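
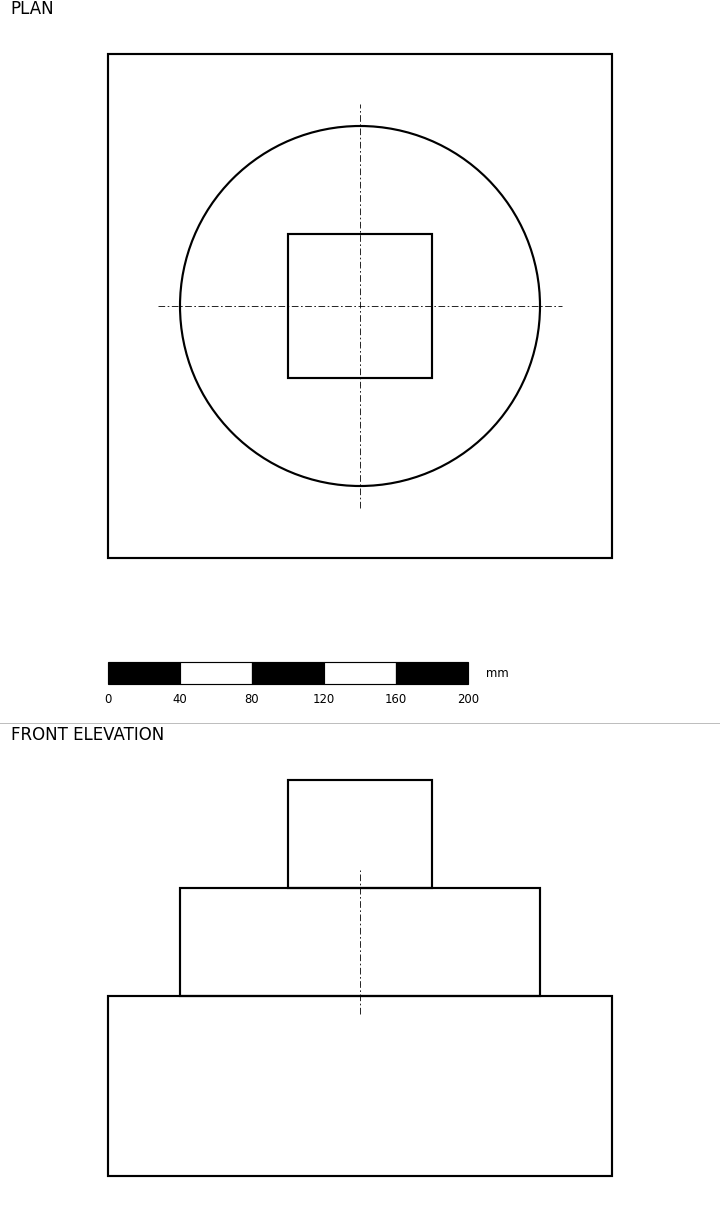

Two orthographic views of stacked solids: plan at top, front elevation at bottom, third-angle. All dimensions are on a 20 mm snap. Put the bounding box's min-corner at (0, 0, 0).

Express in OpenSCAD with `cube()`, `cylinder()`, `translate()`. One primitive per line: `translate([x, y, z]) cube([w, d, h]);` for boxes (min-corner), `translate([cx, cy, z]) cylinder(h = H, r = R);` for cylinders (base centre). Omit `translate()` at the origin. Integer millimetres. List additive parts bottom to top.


cube([280, 280, 100]);
translate([140, 140, 100]) cylinder(h = 60, r = 100);
translate([100, 100, 160]) cube([80, 80, 60]);


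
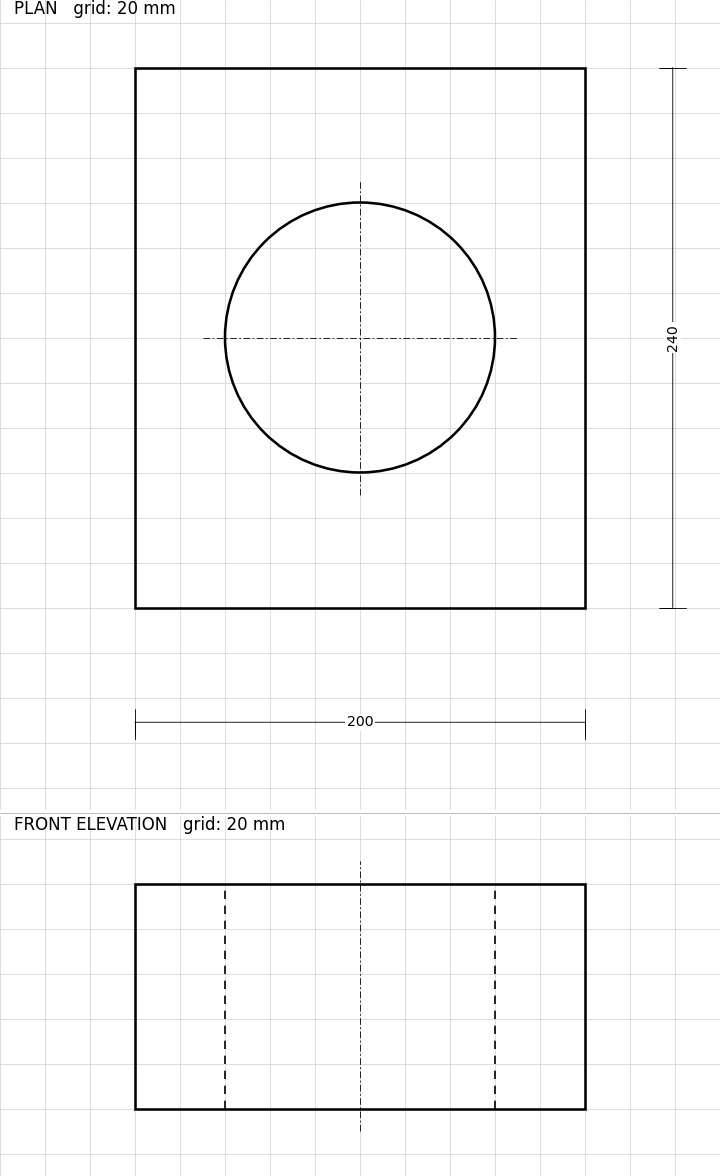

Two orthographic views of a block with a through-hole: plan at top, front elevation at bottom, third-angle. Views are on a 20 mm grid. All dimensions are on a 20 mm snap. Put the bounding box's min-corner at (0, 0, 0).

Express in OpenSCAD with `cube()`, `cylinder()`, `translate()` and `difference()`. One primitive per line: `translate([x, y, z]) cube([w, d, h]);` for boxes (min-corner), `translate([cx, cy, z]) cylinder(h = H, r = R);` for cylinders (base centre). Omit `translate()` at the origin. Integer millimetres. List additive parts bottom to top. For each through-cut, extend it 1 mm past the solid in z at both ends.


difference() {
  cube([200, 240, 100]);
  translate([100, 120, -1]) cylinder(h = 102, r = 60);
}


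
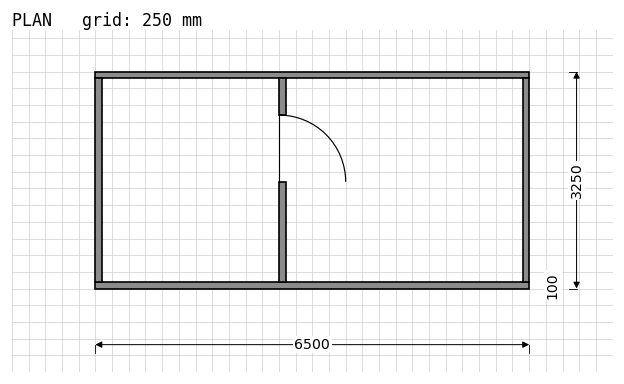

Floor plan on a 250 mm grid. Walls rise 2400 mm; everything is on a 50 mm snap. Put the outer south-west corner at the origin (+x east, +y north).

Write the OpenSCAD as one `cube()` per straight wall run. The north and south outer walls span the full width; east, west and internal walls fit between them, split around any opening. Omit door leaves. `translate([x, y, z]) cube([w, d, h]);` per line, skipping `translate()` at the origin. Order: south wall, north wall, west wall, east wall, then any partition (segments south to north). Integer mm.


cube([6500, 100, 2400]);
translate([0, 3150, 0]) cube([6500, 100, 2400]);
translate([0, 100, 0]) cube([100, 3050, 2400]);
translate([6400, 100, 0]) cube([100, 3050, 2400]);
translate([2750, 100, 0]) cube([100, 1500, 2400]);
translate([2750, 2600, 0]) cube([100, 550, 2400]);


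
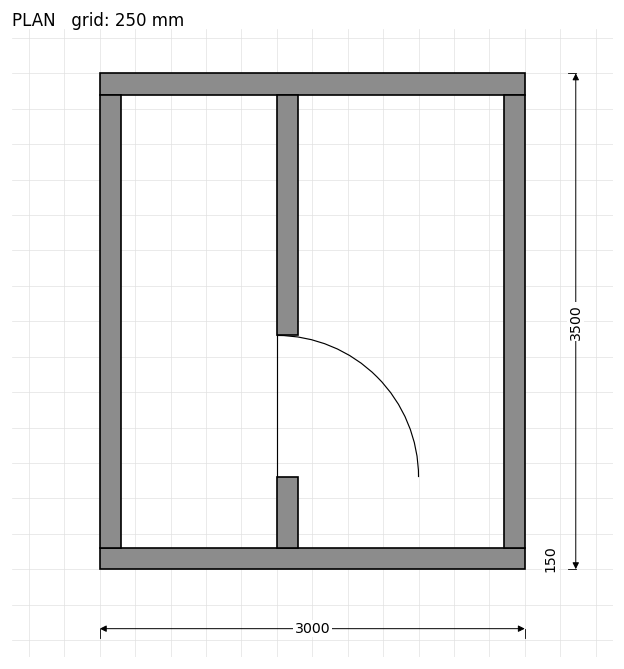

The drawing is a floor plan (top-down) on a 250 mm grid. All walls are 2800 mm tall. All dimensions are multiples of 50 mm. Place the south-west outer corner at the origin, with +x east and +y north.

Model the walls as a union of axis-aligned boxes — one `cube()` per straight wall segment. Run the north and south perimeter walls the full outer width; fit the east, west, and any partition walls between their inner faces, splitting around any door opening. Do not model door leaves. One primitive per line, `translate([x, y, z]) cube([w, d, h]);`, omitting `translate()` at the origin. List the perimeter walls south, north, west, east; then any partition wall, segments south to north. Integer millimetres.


cube([3000, 150, 2800]);
translate([0, 3350, 0]) cube([3000, 150, 2800]);
translate([0, 150, 0]) cube([150, 3200, 2800]);
translate([2850, 150, 0]) cube([150, 3200, 2800]);
translate([1250, 150, 0]) cube([150, 500, 2800]);
translate([1250, 1650, 0]) cube([150, 1700, 2800]);


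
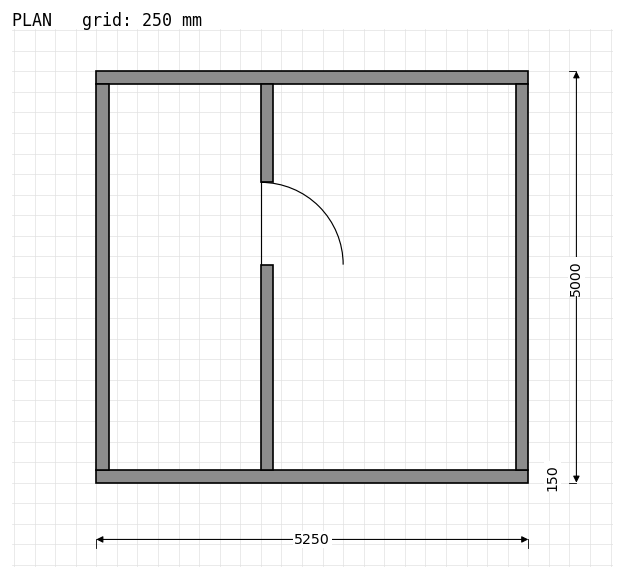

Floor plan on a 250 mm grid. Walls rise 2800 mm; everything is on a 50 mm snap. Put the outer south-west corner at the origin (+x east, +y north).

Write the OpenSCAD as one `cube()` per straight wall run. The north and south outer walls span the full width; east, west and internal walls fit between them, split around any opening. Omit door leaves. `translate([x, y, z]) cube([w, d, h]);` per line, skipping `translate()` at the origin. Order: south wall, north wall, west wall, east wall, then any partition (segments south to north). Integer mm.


cube([5250, 150, 2800]);
translate([0, 4850, 0]) cube([5250, 150, 2800]);
translate([0, 150, 0]) cube([150, 4700, 2800]);
translate([5100, 150, 0]) cube([150, 4700, 2800]);
translate([2000, 150, 0]) cube([150, 2500, 2800]);
translate([2000, 3650, 0]) cube([150, 1200, 2800]);


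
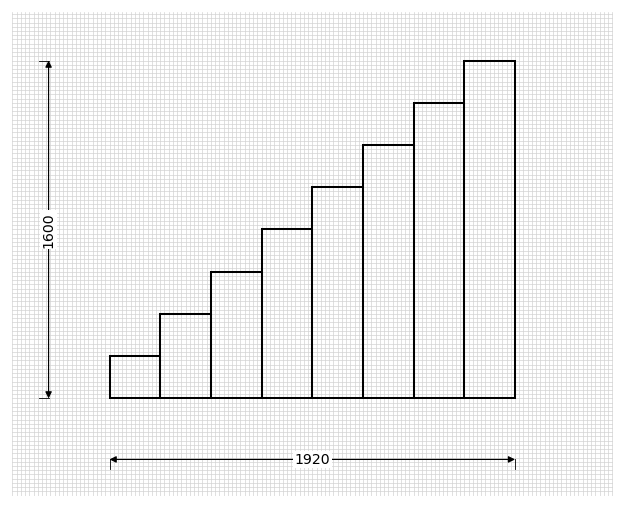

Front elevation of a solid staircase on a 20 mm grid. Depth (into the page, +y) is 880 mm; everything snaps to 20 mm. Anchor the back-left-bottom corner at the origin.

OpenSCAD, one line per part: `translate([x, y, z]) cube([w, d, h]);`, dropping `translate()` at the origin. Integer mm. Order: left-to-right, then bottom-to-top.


cube([240, 880, 200]);
translate([240, 0, 0]) cube([240, 880, 400]);
translate([480, 0, 0]) cube([240, 880, 600]);
translate([720, 0, 0]) cube([240, 880, 800]);
translate([960, 0, 0]) cube([240, 880, 1000]);
translate([1200, 0, 0]) cube([240, 880, 1200]);
translate([1440, 0, 0]) cube([240, 880, 1400]);
translate([1680, 0, 0]) cube([240, 880, 1600]);


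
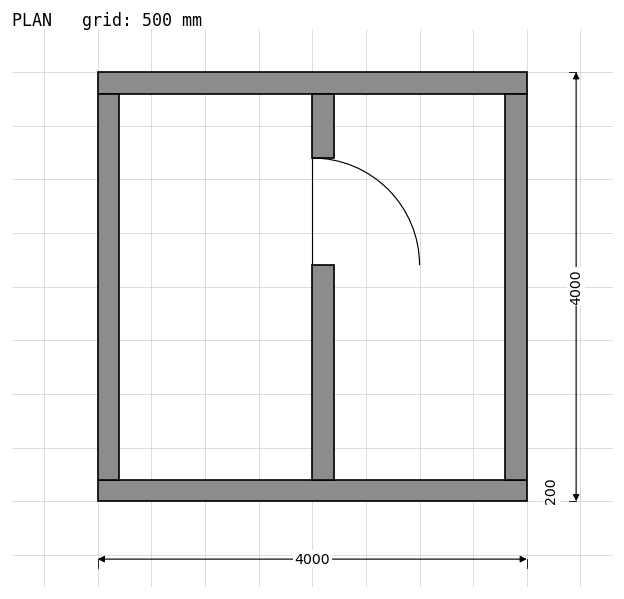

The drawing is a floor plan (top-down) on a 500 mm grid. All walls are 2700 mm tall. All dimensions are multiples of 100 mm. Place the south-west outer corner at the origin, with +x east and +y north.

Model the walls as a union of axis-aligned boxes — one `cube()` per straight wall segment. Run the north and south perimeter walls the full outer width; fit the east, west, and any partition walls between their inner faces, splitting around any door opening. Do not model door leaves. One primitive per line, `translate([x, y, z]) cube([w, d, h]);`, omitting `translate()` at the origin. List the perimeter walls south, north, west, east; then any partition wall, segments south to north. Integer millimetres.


cube([4000, 200, 2700]);
translate([0, 3800, 0]) cube([4000, 200, 2700]);
translate([0, 200, 0]) cube([200, 3600, 2700]);
translate([3800, 200, 0]) cube([200, 3600, 2700]);
translate([2000, 200, 0]) cube([200, 2000, 2700]);
translate([2000, 3200, 0]) cube([200, 600, 2700]);


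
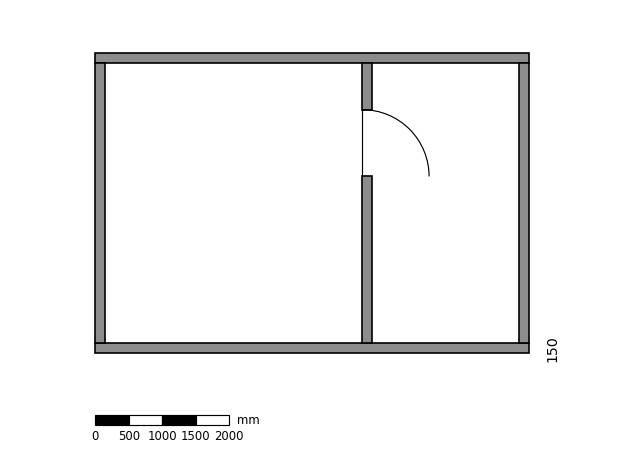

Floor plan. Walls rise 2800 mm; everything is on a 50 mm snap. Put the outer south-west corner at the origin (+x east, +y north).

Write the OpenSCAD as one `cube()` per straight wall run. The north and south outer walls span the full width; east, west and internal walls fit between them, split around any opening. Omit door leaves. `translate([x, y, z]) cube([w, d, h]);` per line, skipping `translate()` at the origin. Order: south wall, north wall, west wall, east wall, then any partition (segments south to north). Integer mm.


cube([6500, 150, 2800]);
translate([0, 4350, 0]) cube([6500, 150, 2800]);
translate([0, 150, 0]) cube([150, 4200, 2800]);
translate([6350, 150, 0]) cube([150, 4200, 2800]);
translate([4000, 150, 0]) cube([150, 2500, 2800]);
translate([4000, 3650, 0]) cube([150, 700, 2800]);


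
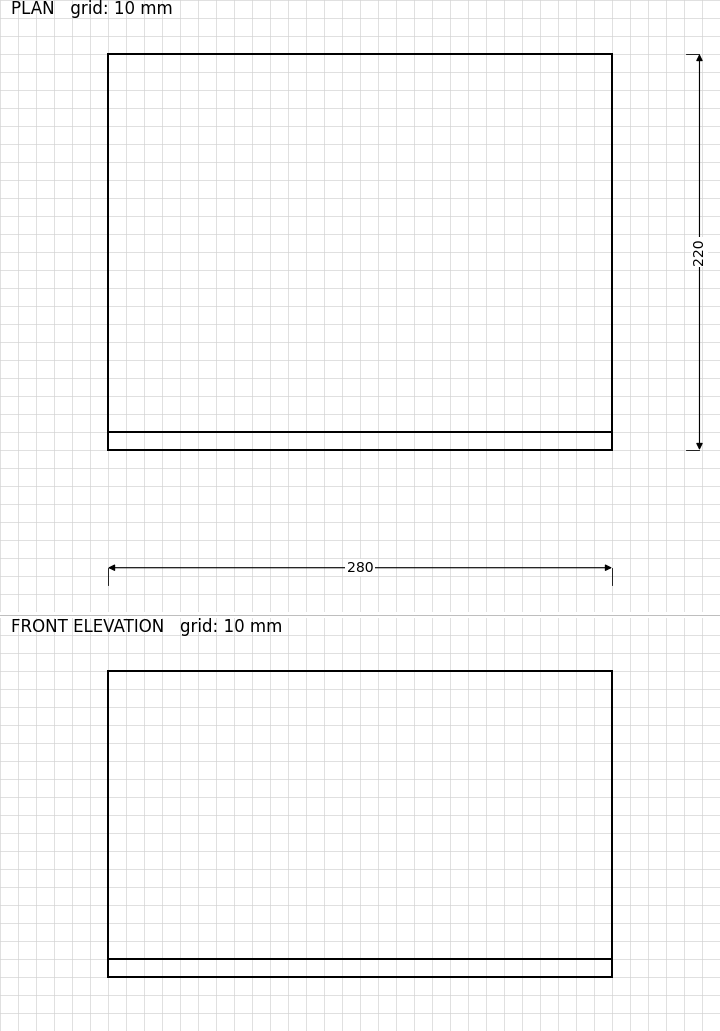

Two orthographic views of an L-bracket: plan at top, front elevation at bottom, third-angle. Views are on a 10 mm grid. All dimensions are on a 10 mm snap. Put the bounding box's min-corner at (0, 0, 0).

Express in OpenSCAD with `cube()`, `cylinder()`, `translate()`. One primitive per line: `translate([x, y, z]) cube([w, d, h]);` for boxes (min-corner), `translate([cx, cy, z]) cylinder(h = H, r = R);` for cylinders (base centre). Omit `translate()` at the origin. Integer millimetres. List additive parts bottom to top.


cube([280, 220, 10]);
translate([0, 0, 10]) cube([280, 10, 160]);


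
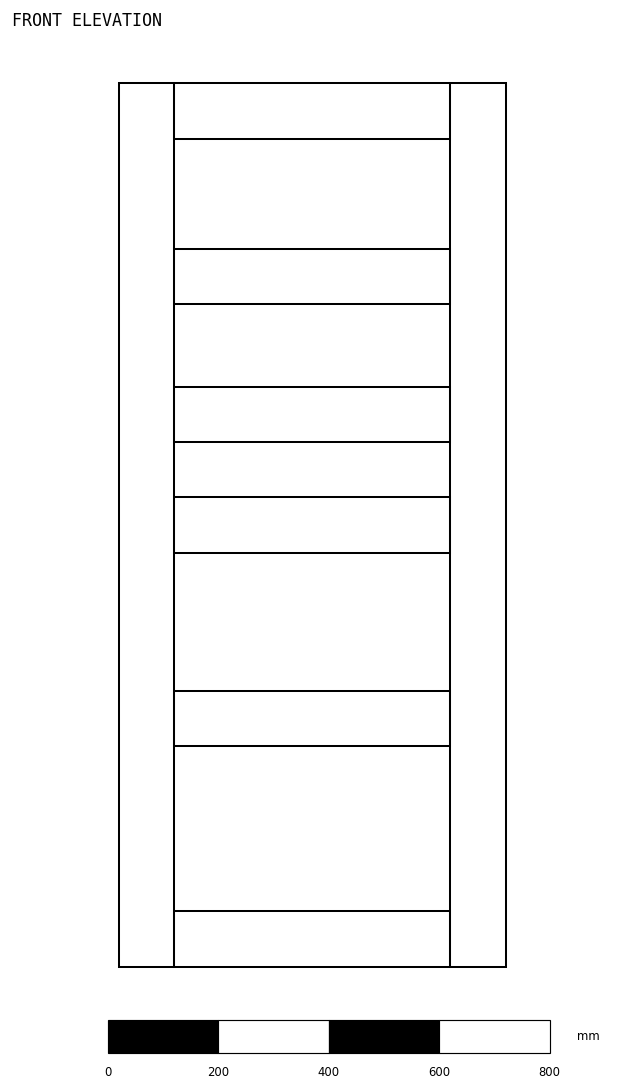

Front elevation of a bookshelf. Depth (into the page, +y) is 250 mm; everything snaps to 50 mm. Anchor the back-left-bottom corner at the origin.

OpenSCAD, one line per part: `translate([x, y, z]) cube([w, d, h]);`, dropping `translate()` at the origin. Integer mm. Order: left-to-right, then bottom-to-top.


cube([100, 250, 1600]);
translate([100, 0, 0]) cube([500, 250, 100]);
translate([100, 0, 400]) cube([500, 250, 100]);
translate([100, 0, 750]) cube([500, 250, 100]);
translate([100, 0, 950]) cube([500, 250, 100]);
translate([100, 0, 1200]) cube([500, 250, 100]);
translate([100, 0, 1500]) cube([500, 250, 100]);
translate([600, 0, 0]) cube([100, 250, 1600]);


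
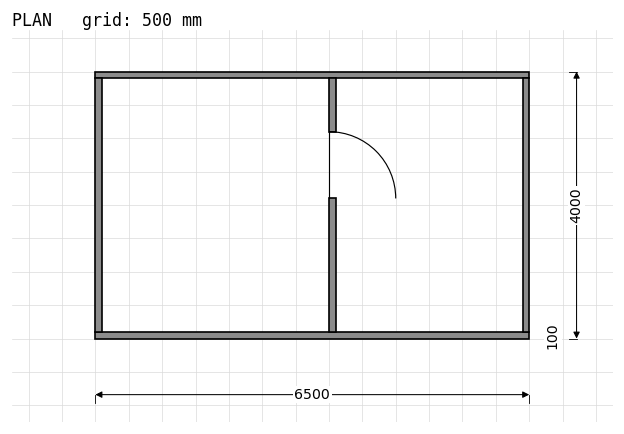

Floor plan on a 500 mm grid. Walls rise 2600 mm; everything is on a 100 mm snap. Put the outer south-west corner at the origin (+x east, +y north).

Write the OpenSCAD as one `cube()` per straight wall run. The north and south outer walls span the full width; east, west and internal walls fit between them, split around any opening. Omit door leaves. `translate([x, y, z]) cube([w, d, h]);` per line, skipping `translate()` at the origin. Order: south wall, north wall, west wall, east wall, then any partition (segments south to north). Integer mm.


cube([6500, 100, 2600]);
translate([0, 3900, 0]) cube([6500, 100, 2600]);
translate([0, 100, 0]) cube([100, 3800, 2600]);
translate([6400, 100, 0]) cube([100, 3800, 2600]);
translate([3500, 100, 0]) cube([100, 2000, 2600]);
translate([3500, 3100, 0]) cube([100, 800, 2600]);


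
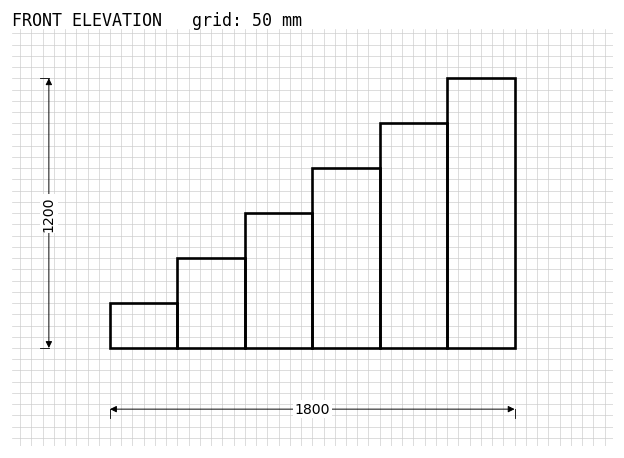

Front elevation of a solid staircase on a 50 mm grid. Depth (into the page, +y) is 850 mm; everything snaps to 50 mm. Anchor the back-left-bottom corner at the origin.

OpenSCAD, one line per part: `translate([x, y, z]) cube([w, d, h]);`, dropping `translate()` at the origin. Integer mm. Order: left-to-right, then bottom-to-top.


cube([300, 850, 200]);
translate([300, 0, 0]) cube([300, 850, 400]);
translate([600, 0, 0]) cube([300, 850, 600]);
translate([900, 0, 0]) cube([300, 850, 800]);
translate([1200, 0, 0]) cube([300, 850, 1000]);
translate([1500, 0, 0]) cube([300, 850, 1200]);


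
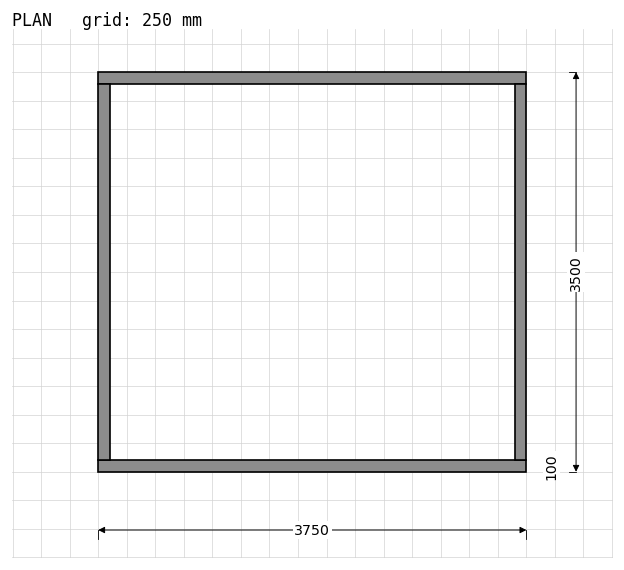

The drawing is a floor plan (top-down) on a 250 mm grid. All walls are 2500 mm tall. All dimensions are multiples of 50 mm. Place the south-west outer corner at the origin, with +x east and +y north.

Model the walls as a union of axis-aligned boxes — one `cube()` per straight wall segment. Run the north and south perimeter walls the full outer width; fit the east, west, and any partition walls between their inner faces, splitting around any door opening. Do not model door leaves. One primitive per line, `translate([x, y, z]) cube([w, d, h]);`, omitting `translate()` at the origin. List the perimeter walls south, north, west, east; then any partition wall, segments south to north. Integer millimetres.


cube([3750, 100, 2500]);
translate([0, 3400, 0]) cube([3750, 100, 2500]);
translate([0, 100, 0]) cube([100, 3300, 2500]);
translate([3650, 100, 0]) cube([100, 3300, 2500]);


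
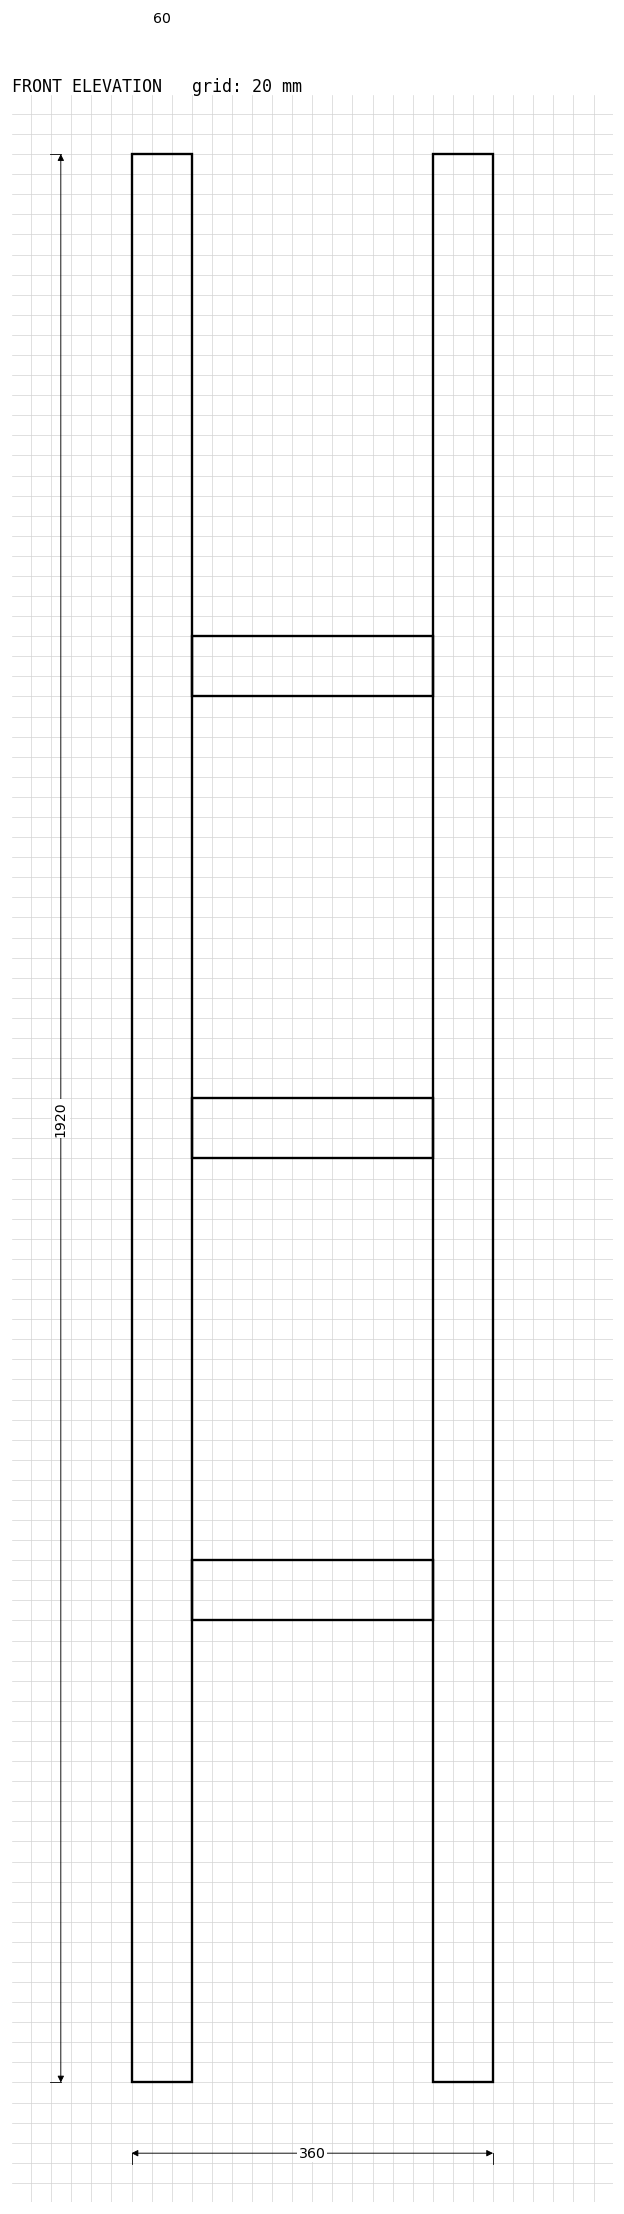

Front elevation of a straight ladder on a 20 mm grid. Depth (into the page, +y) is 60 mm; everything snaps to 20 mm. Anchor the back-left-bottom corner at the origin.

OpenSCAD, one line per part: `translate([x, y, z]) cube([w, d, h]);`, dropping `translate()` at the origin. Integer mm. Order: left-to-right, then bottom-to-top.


cube([60, 60, 1920]);
translate([60, 0, 460]) cube([240, 60, 60]);
translate([60, 0, 920]) cube([240, 60, 60]);
translate([60, 0, 1380]) cube([240, 60, 60]);
translate([300, 0, 0]) cube([60, 60, 1920]);


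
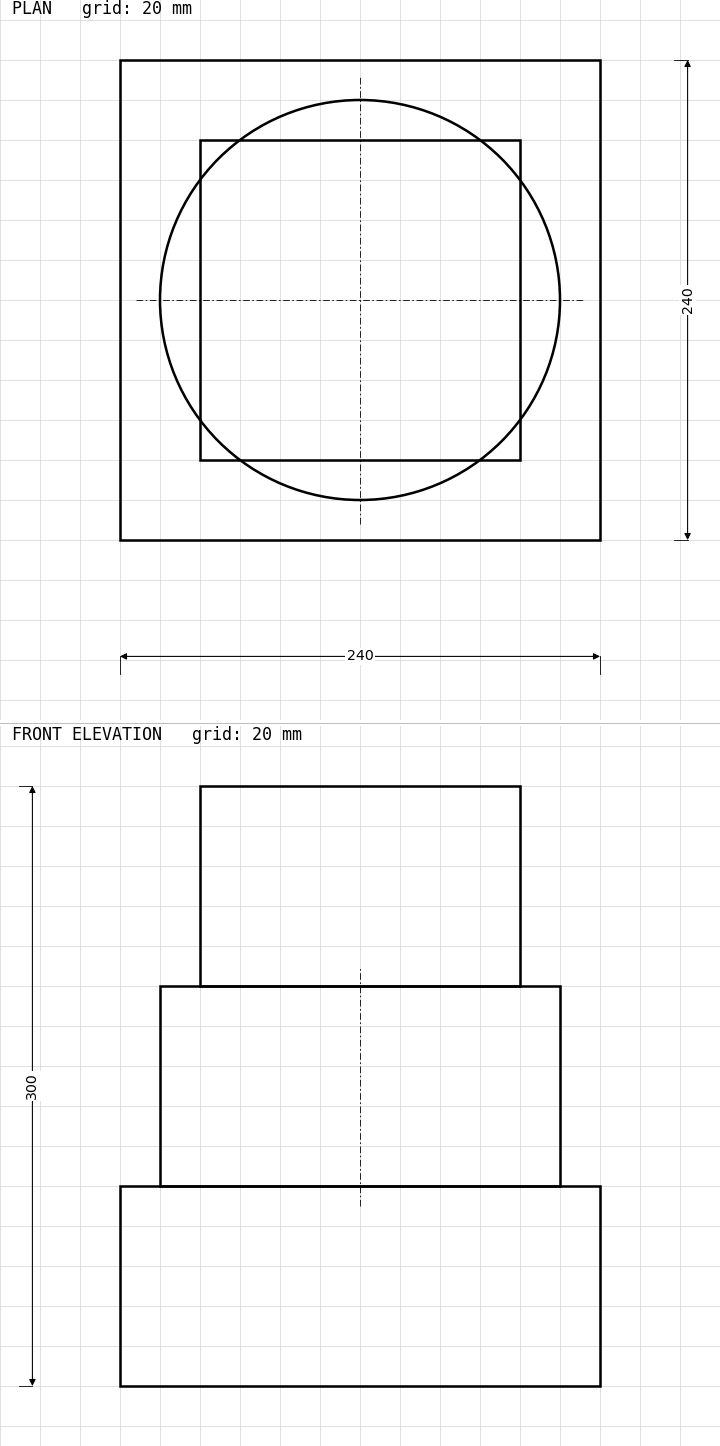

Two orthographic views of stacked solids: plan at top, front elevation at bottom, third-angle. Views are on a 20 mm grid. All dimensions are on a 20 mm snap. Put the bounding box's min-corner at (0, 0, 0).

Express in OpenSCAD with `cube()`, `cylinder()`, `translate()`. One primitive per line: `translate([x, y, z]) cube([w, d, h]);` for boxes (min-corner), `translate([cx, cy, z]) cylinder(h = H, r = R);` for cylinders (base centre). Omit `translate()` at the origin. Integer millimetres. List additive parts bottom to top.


cube([240, 240, 100]);
translate([120, 120, 100]) cylinder(h = 100, r = 100);
translate([40, 40, 200]) cube([160, 160, 100]);


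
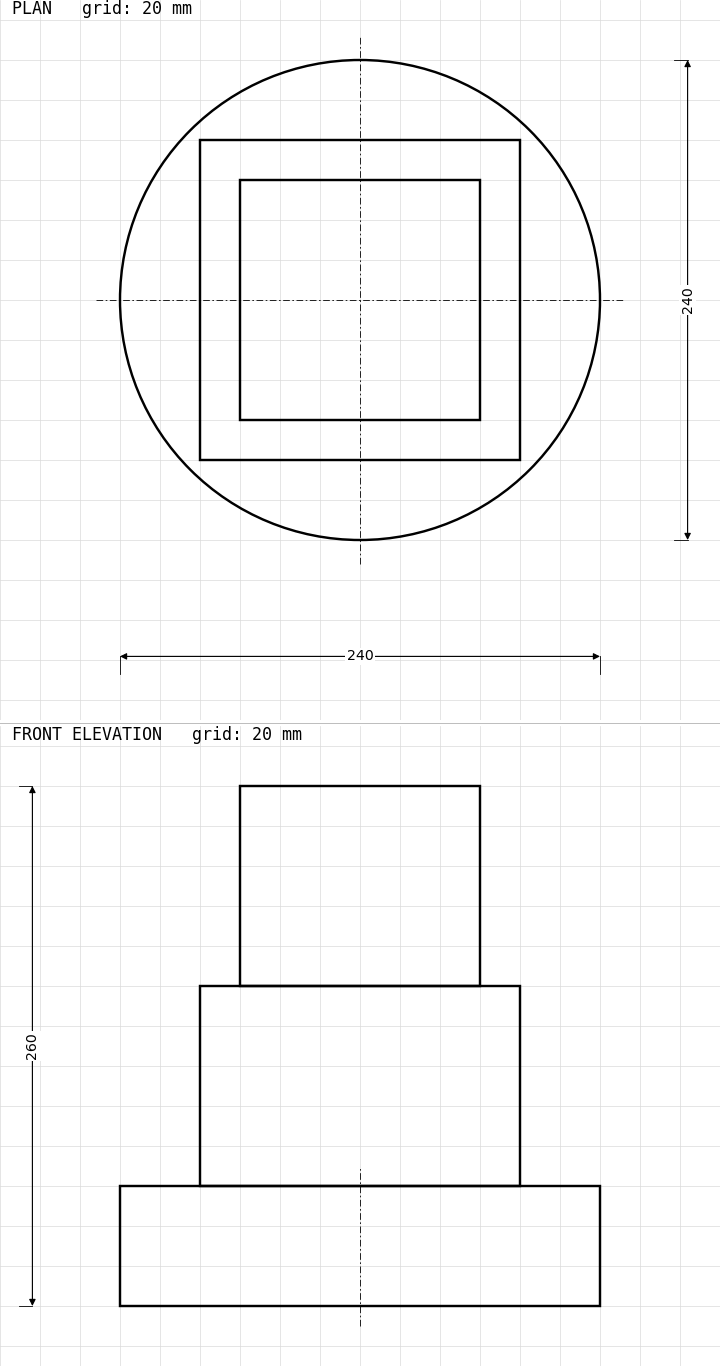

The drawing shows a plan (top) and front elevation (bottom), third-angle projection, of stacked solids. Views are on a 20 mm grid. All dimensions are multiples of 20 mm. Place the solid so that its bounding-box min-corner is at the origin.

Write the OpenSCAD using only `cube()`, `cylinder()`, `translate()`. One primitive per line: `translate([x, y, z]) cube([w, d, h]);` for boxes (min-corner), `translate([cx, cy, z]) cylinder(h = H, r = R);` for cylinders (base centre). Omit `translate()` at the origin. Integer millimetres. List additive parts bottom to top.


translate([120, 120, 0]) cylinder(h = 60, r = 120);
translate([40, 40, 60]) cube([160, 160, 100]);
translate([60, 60, 160]) cube([120, 120, 100]);


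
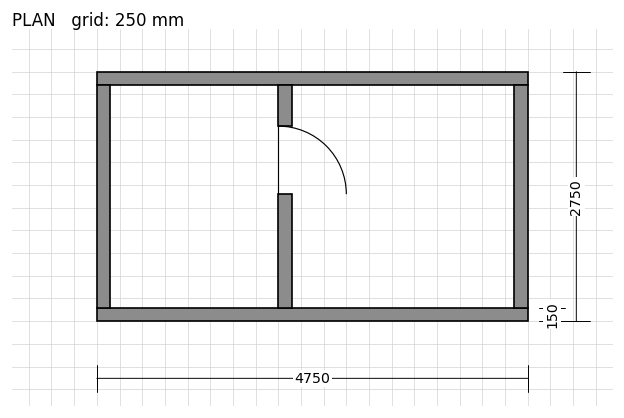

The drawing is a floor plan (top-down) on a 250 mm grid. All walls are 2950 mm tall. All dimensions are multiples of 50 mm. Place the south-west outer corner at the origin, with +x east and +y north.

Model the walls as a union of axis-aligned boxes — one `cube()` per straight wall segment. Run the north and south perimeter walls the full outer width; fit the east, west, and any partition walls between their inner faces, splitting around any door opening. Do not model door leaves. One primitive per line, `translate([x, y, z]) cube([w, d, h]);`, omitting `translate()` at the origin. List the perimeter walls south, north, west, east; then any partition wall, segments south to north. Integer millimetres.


cube([4750, 150, 2950]);
translate([0, 2600, 0]) cube([4750, 150, 2950]);
translate([0, 150, 0]) cube([150, 2450, 2950]);
translate([4600, 150, 0]) cube([150, 2450, 2950]);
translate([2000, 150, 0]) cube([150, 1250, 2950]);
translate([2000, 2150, 0]) cube([150, 450, 2950]);


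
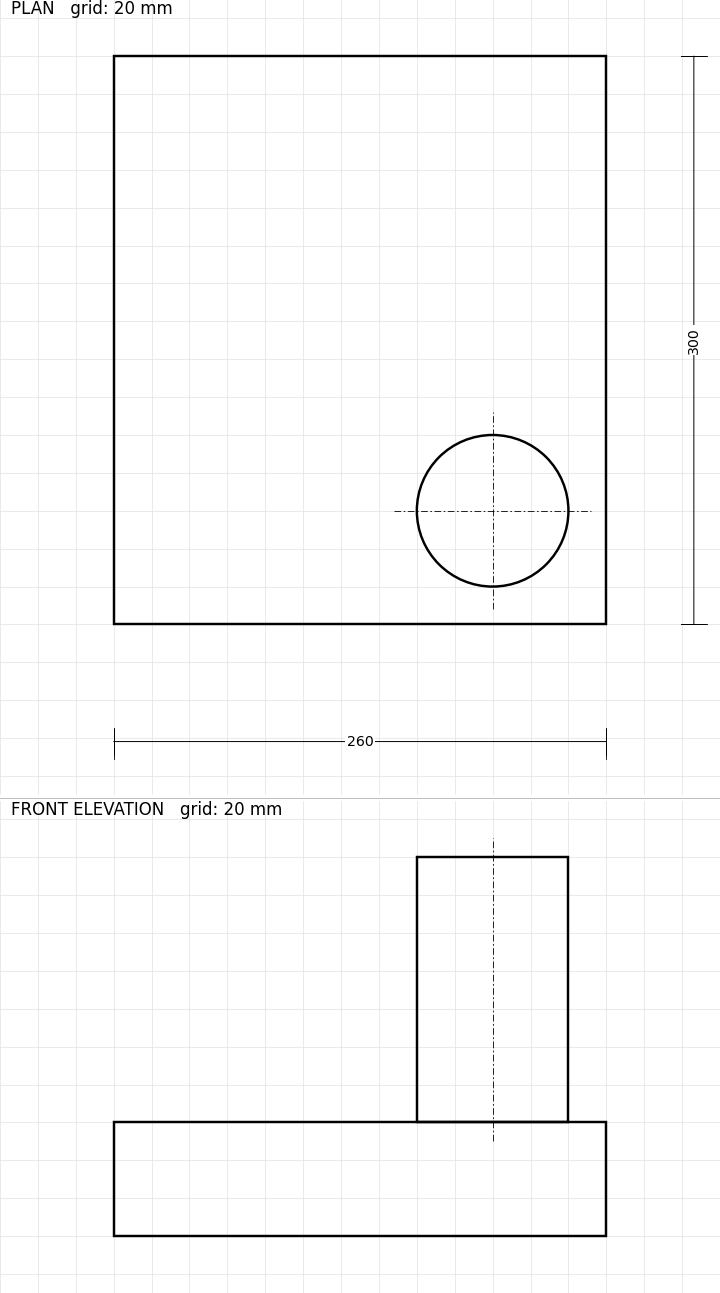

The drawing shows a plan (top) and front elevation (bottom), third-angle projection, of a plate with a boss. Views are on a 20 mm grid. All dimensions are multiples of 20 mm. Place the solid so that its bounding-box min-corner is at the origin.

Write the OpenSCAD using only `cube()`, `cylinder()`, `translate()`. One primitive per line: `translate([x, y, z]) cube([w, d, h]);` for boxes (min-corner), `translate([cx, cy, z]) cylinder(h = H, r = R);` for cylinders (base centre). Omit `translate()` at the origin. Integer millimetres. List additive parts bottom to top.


cube([260, 300, 60]);
translate([200, 60, 60]) cylinder(h = 140, r = 40);


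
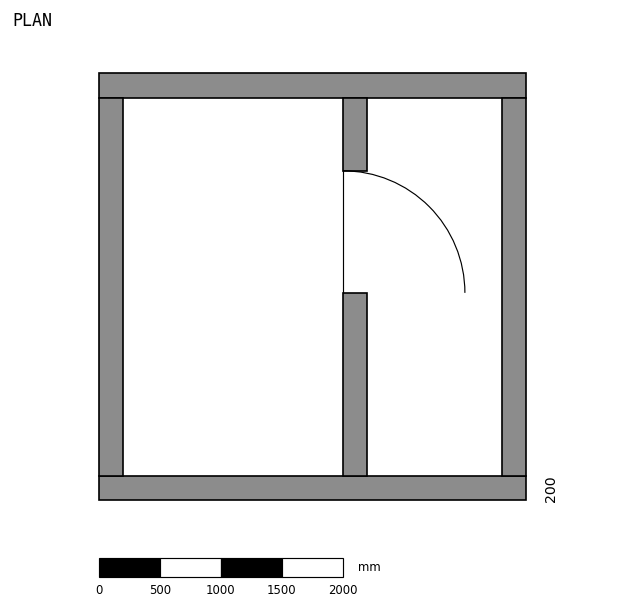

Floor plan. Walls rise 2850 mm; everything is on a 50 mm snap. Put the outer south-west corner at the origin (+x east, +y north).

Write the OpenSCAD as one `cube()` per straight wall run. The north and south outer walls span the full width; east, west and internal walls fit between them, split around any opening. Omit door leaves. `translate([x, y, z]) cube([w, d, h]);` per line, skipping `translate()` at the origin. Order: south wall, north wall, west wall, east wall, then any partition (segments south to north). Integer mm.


cube([3500, 200, 2850]);
translate([0, 3300, 0]) cube([3500, 200, 2850]);
translate([0, 200, 0]) cube([200, 3100, 2850]);
translate([3300, 200, 0]) cube([200, 3100, 2850]);
translate([2000, 200, 0]) cube([200, 1500, 2850]);
translate([2000, 2700, 0]) cube([200, 600, 2850]);


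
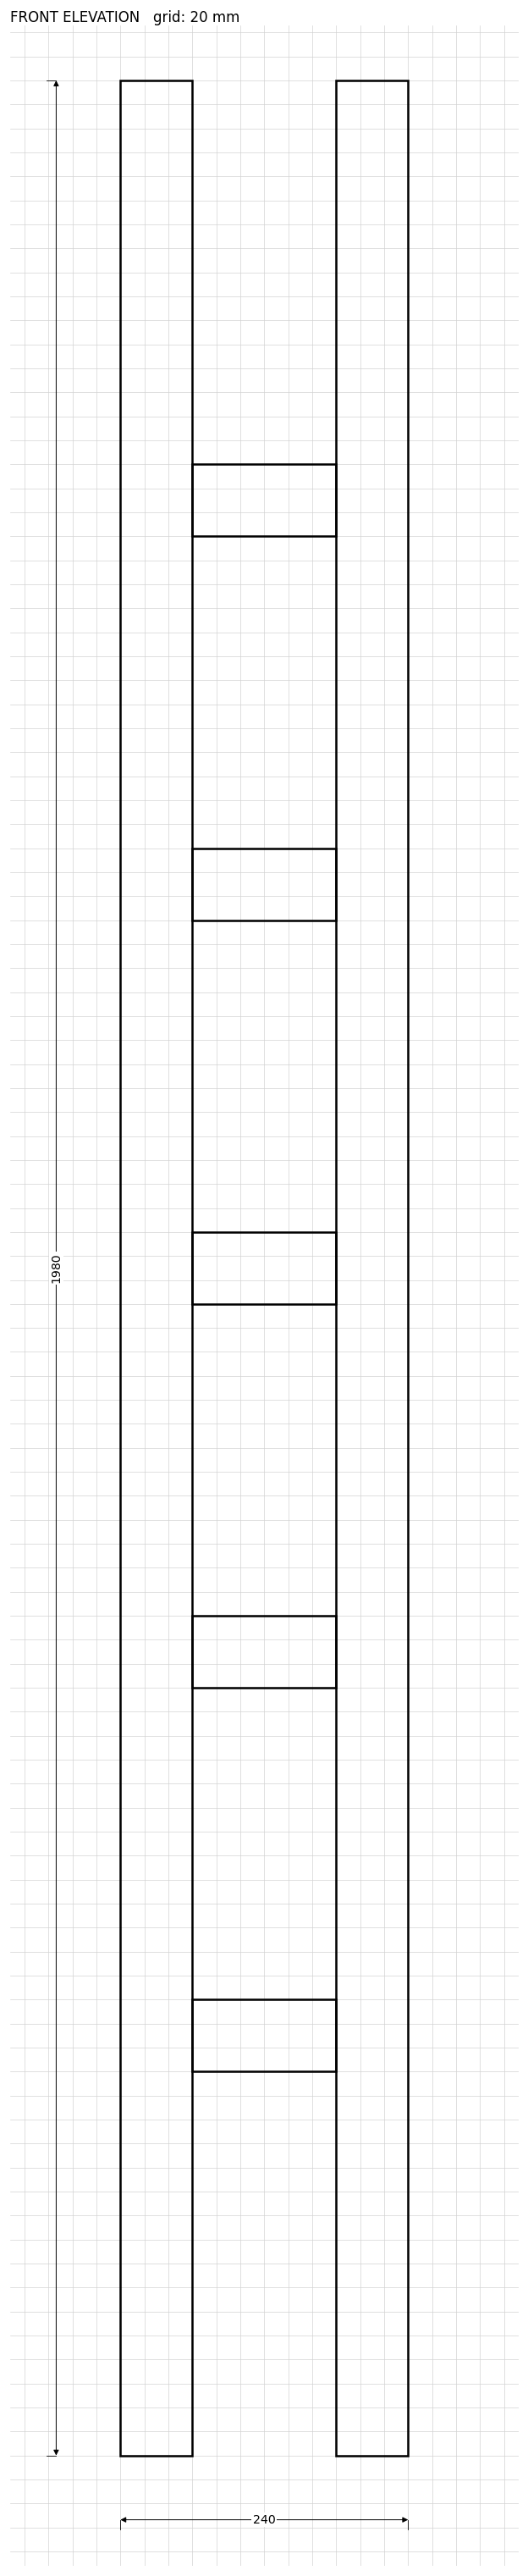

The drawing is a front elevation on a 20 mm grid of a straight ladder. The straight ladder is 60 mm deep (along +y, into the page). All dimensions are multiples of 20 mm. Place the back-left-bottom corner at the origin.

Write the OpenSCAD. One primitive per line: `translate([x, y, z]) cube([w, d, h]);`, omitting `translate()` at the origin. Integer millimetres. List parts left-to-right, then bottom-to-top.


cube([60, 60, 1980]);
translate([60, 0, 320]) cube([120, 60, 60]);
translate([60, 0, 640]) cube([120, 60, 60]);
translate([60, 0, 960]) cube([120, 60, 60]);
translate([60, 0, 1280]) cube([120, 60, 60]);
translate([60, 0, 1600]) cube([120, 60, 60]);
translate([180, 0, 0]) cube([60, 60, 1980]);


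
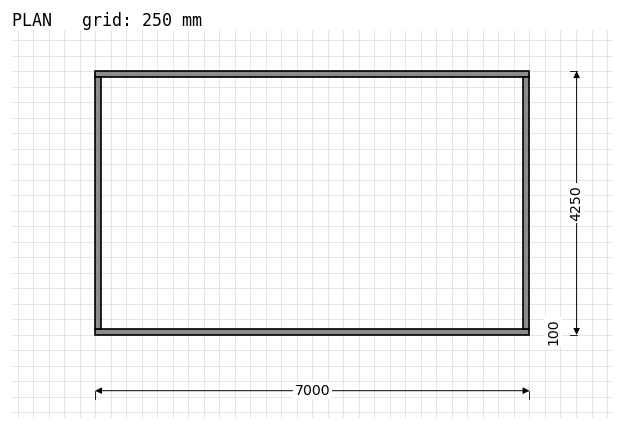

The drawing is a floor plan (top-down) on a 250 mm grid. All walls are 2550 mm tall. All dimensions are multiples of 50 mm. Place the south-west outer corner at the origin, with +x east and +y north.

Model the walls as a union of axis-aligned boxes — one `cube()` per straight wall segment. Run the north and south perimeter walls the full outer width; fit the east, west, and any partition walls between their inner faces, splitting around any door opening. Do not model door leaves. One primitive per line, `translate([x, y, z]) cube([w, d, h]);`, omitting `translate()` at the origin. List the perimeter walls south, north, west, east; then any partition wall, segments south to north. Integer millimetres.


cube([7000, 100, 2550]);
translate([0, 4150, 0]) cube([7000, 100, 2550]);
translate([0, 100, 0]) cube([100, 4050, 2550]);
translate([6900, 100, 0]) cube([100, 4050, 2550]);


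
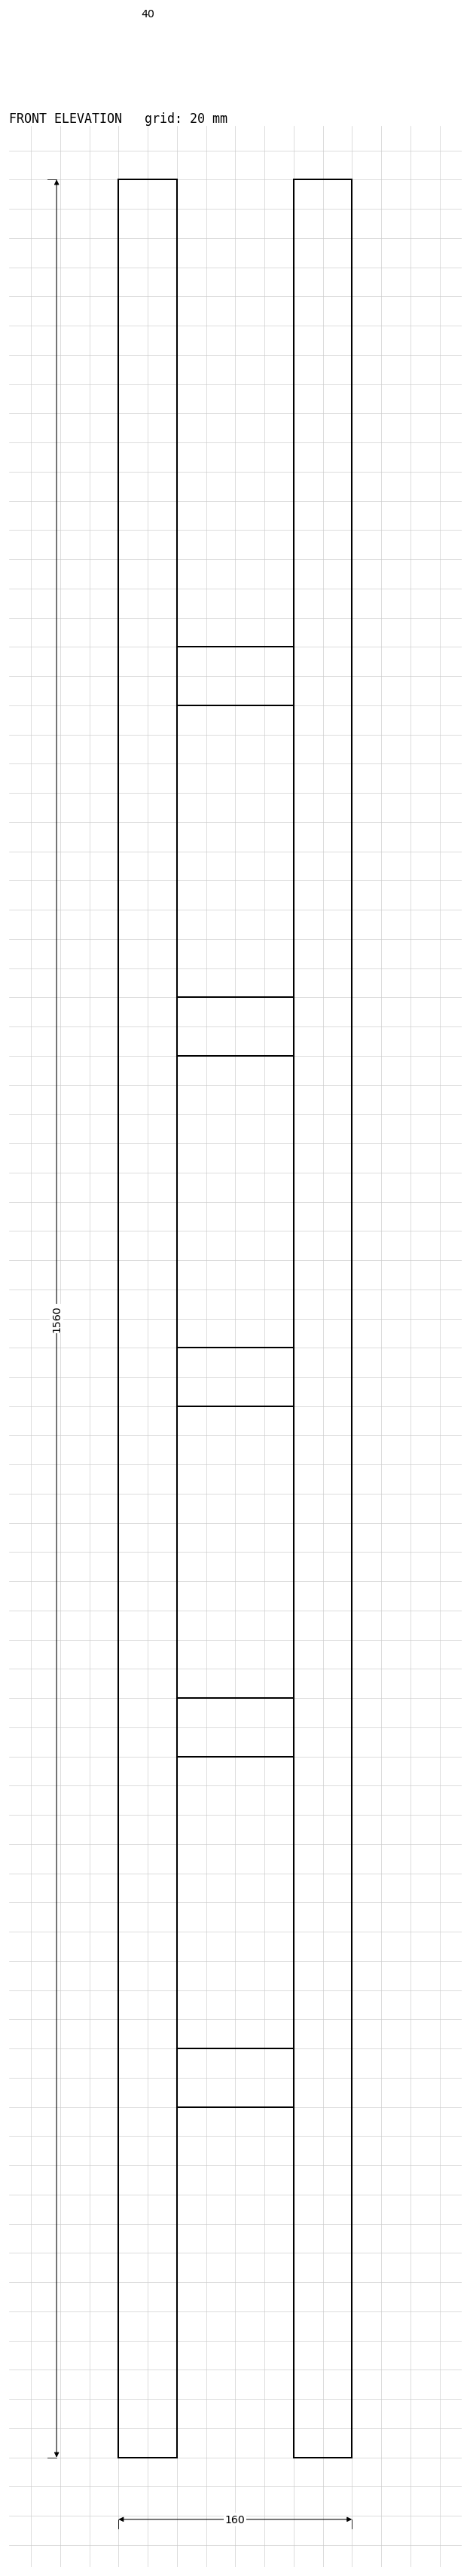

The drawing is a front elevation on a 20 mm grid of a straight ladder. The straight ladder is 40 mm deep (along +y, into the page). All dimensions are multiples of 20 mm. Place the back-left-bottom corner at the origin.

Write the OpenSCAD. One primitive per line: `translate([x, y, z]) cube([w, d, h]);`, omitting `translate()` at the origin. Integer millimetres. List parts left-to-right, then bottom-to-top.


cube([40, 40, 1560]);
translate([40, 0, 240]) cube([80, 40, 40]);
translate([40, 0, 480]) cube([80, 40, 40]);
translate([40, 0, 720]) cube([80, 40, 40]);
translate([40, 0, 960]) cube([80, 40, 40]);
translate([40, 0, 1200]) cube([80, 40, 40]);
translate([120, 0, 0]) cube([40, 40, 1560]);


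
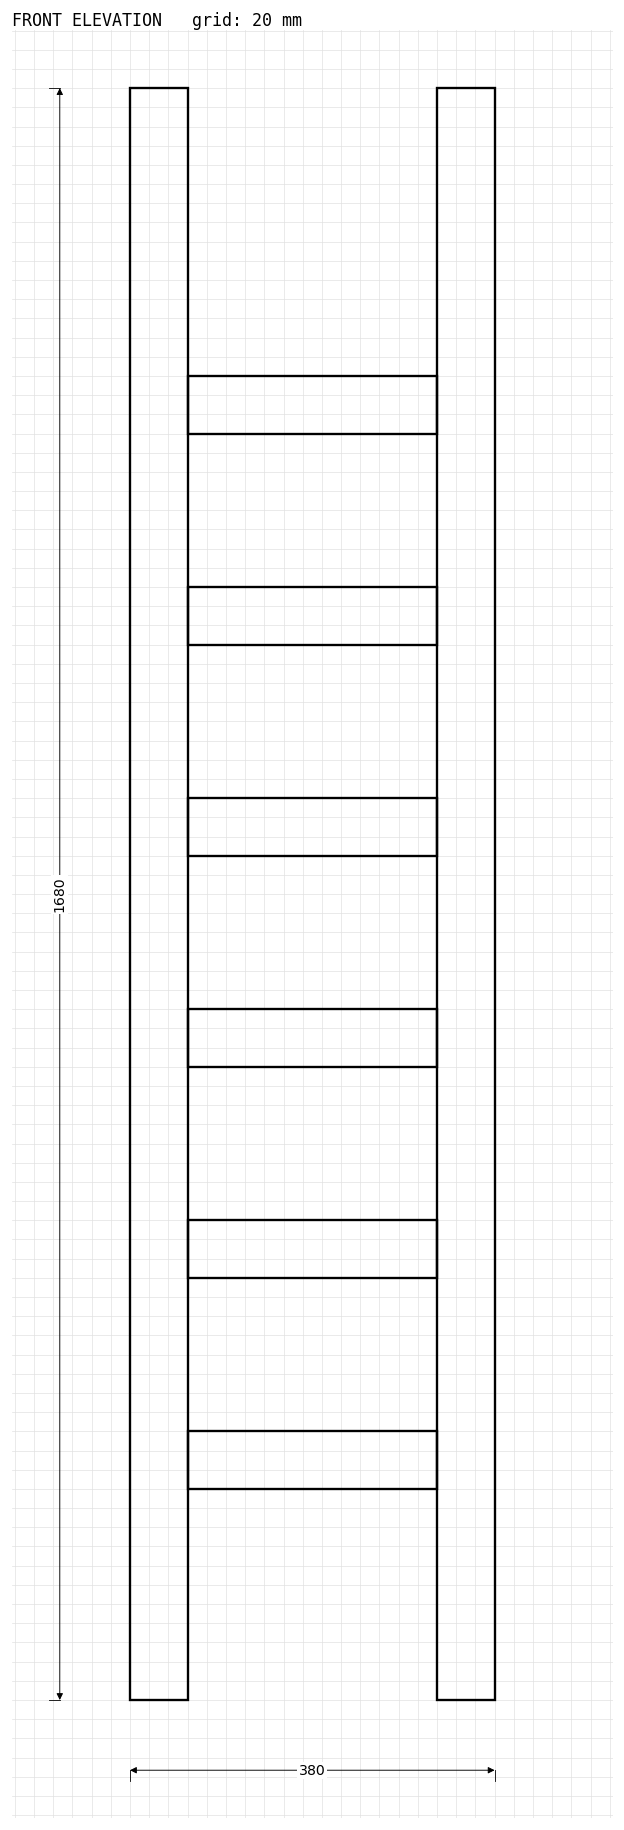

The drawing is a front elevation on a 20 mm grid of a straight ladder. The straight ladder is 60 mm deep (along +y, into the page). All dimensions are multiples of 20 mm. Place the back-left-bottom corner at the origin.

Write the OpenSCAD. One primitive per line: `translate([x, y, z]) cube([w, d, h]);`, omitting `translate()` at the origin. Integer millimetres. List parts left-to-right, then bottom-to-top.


cube([60, 60, 1680]);
translate([60, 0, 220]) cube([260, 60, 60]);
translate([60, 0, 440]) cube([260, 60, 60]);
translate([60, 0, 660]) cube([260, 60, 60]);
translate([60, 0, 880]) cube([260, 60, 60]);
translate([60, 0, 1100]) cube([260, 60, 60]);
translate([60, 0, 1320]) cube([260, 60, 60]);
translate([320, 0, 0]) cube([60, 60, 1680]);


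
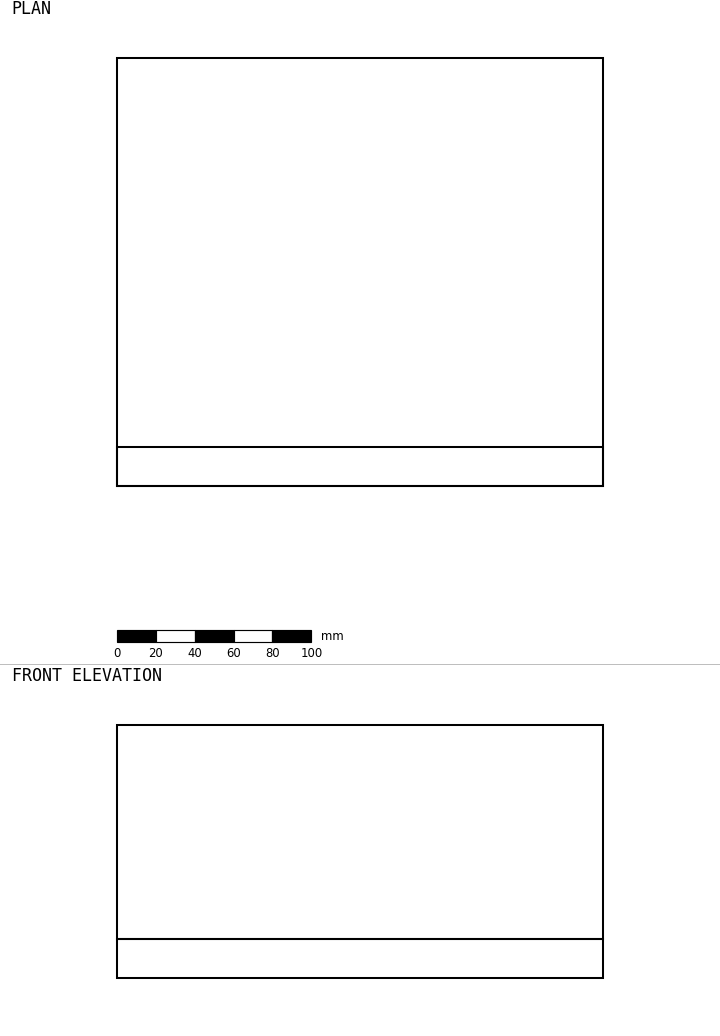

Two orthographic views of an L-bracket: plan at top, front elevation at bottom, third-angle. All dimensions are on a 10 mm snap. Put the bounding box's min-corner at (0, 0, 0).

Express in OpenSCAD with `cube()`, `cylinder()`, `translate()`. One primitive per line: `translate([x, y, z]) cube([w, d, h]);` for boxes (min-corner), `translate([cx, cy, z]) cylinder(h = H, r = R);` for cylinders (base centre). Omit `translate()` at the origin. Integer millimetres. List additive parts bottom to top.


cube([250, 220, 20]);
translate([0, 0, 20]) cube([250, 20, 110]);


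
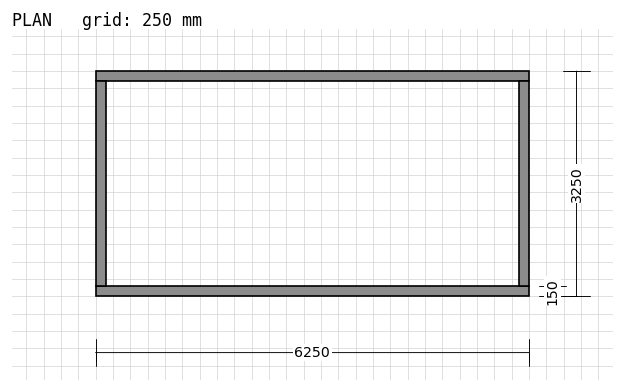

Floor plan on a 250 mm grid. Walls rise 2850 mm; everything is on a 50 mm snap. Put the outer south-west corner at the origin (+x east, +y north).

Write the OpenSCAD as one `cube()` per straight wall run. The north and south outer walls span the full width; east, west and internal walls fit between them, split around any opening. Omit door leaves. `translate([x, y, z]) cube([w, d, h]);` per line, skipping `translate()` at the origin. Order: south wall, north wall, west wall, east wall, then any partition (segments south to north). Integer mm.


cube([6250, 150, 2850]);
translate([0, 3100, 0]) cube([6250, 150, 2850]);
translate([0, 150, 0]) cube([150, 2950, 2850]);
translate([6100, 150, 0]) cube([150, 2950, 2850]);


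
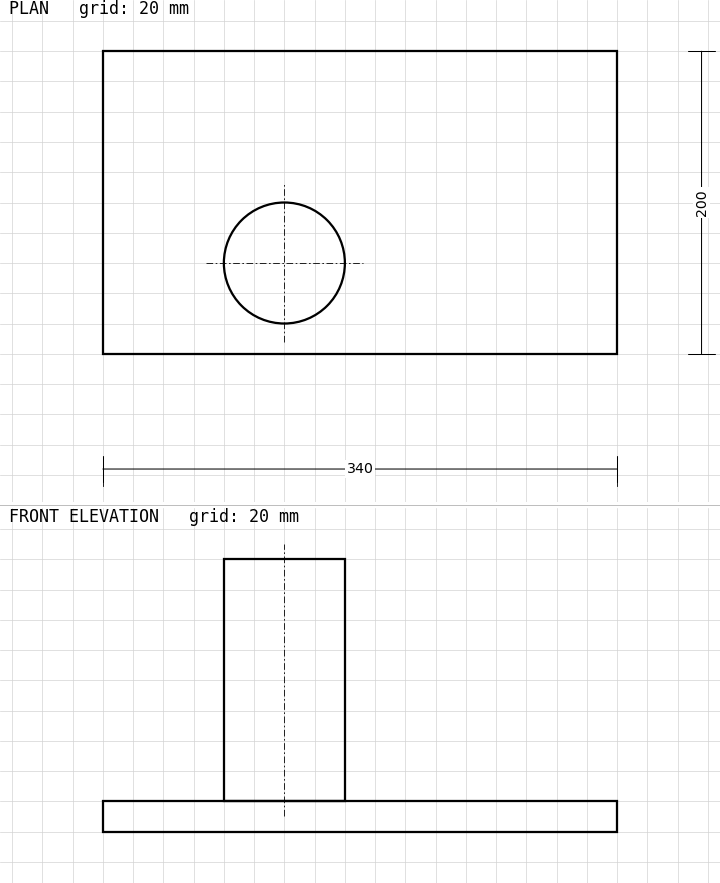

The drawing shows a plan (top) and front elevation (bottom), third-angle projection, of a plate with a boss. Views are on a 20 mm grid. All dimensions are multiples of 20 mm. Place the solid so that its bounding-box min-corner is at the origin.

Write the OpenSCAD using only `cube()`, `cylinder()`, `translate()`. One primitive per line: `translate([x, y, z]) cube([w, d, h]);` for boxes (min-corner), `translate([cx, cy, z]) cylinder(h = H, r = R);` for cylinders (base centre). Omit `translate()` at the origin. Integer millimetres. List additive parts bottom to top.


cube([340, 200, 20]);
translate([120, 60, 20]) cylinder(h = 160, r = 40);


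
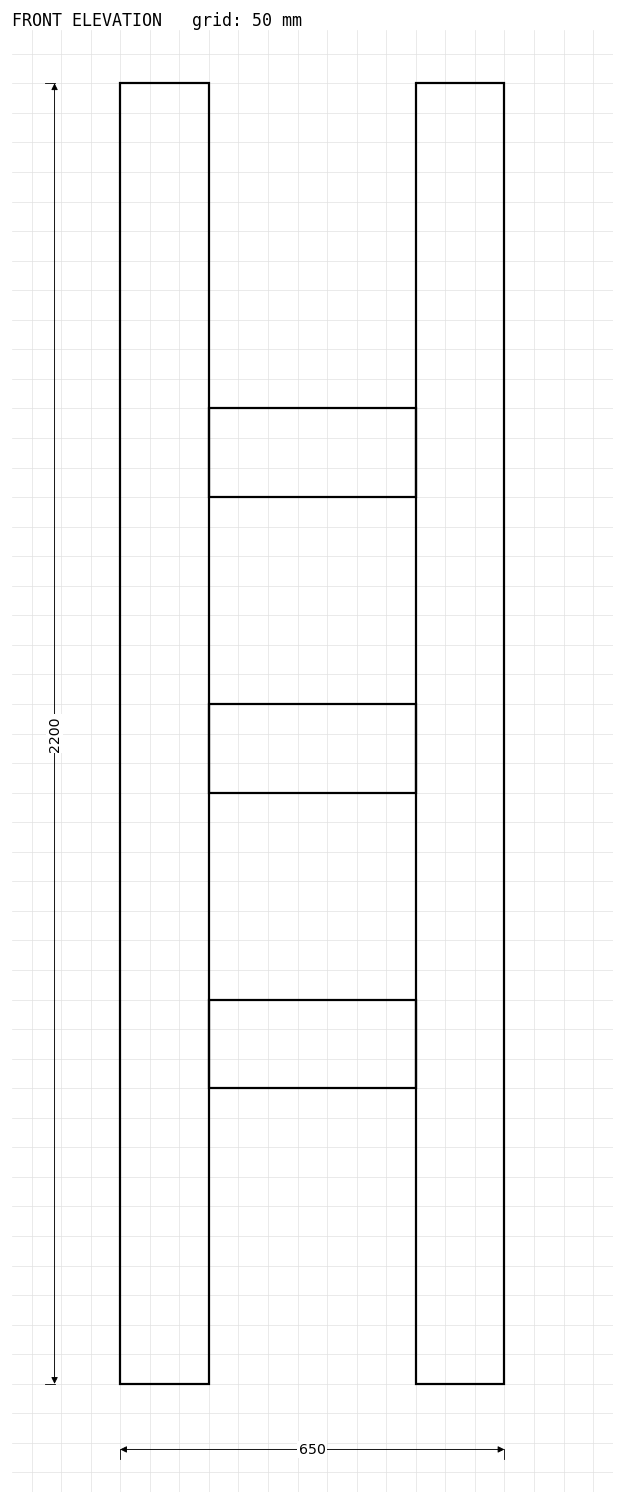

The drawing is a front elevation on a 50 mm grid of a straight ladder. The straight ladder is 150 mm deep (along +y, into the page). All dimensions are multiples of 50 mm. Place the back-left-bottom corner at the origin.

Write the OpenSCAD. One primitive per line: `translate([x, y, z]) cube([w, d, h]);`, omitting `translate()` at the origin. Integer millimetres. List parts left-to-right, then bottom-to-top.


cube([150, 150, 2200]);
translate([150, 0, 500]) cube([350, 150, 150]);
translate([150, 0, 1000]) cube([350, 150, 150]);
translate([150, 0, 1500]) cube([350, 150, 150]);
translate([500, 0, 0]) cube([150, 150, 2200]);


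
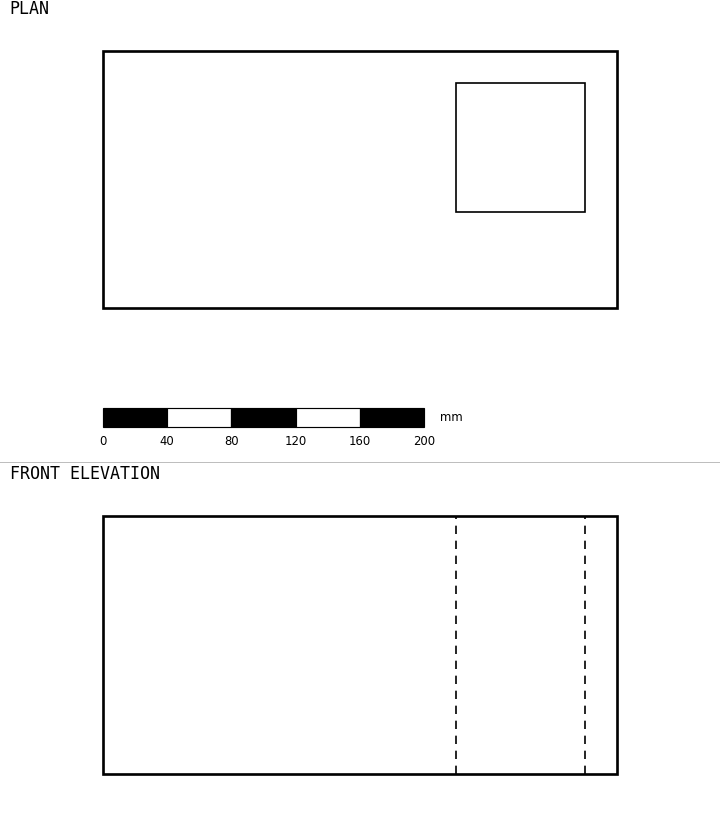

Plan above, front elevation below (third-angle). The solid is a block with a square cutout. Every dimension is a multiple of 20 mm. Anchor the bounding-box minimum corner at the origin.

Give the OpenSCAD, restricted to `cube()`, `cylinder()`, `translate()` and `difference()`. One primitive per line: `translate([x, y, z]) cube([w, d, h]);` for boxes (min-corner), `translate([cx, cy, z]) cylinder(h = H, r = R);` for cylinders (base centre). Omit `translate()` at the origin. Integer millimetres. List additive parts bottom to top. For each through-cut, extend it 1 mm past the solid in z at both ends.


difference() {
  cube([320, 160, 160]);
  translate([220, 60, -1]) cube([80, 80, 162]);
}


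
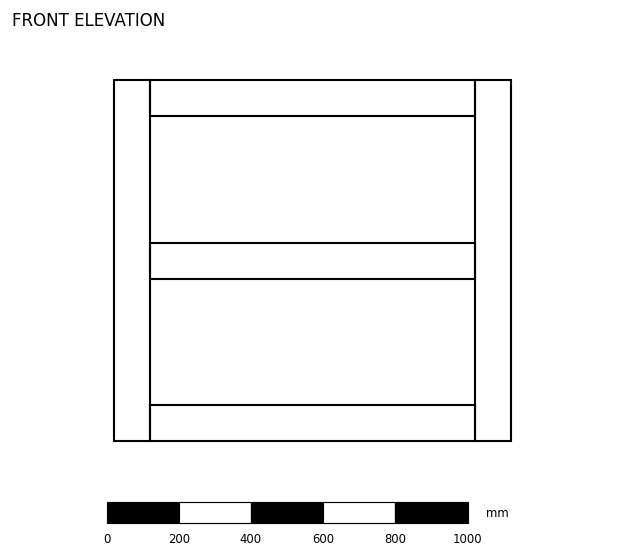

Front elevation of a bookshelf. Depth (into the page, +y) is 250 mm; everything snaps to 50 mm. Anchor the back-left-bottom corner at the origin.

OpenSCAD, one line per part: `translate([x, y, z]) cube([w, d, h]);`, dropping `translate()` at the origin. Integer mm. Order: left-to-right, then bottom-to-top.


cube([100, 250, 1000]);
translate([100, 0, 0]) cube([900, 250, 100]);
translate([100, 0, 450]) cube([900, 250, 100]);
translate([100, 0, 900]) cube([900, 250, 100]);
translate([1000, 0, 0]) cube([100, 250, 1000]);


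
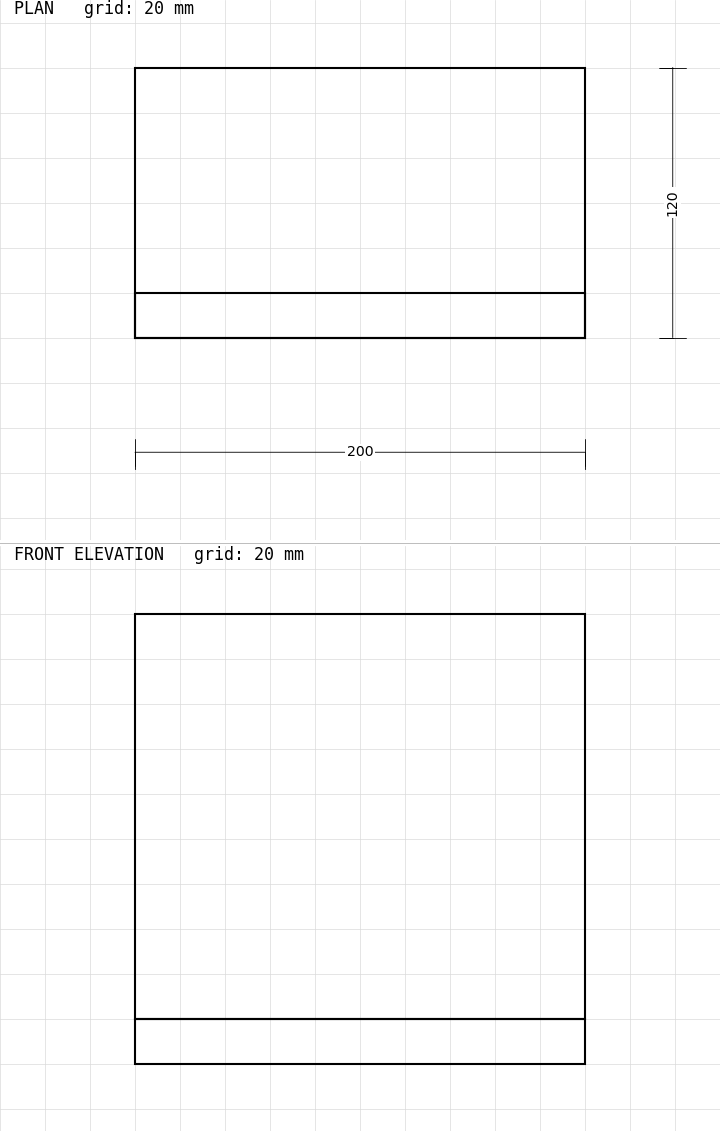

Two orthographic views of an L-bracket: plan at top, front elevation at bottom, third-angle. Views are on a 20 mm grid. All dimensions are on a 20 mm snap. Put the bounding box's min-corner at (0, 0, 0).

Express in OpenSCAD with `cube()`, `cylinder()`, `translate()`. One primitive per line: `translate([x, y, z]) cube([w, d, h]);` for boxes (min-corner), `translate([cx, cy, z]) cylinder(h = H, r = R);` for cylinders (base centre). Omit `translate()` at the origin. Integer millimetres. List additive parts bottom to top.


cube([200, 120, 20]);
translate([0, 0, 20]) cube([200, 20, 180]);


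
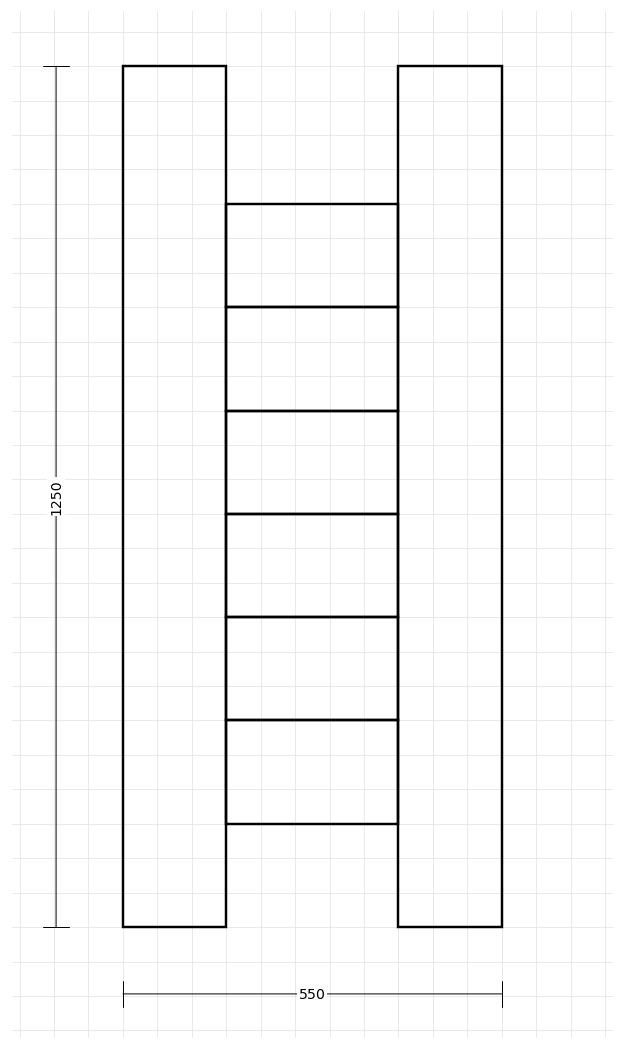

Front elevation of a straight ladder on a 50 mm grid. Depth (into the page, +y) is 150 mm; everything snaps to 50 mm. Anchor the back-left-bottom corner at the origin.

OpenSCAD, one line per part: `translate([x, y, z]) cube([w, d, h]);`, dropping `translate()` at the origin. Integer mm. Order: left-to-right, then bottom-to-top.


cube([150, 150, 1250]);
translate([150, 0, 150]) cube([250, 150, 150]);
translate([150, 0, 300]) cube([250, 150, 150]);
translate([150, 0, 450]) cube([250, 150, 150]);
translate([150, 0, 600]) cube([250, 150, 150]);
translate([150, 0, 750]) cube([250, 150, 150]);
translate([150, 0, 900]) cube([250, 150, 150]);
translate([400, 0, 0]) cube([150, 150, 1250]);


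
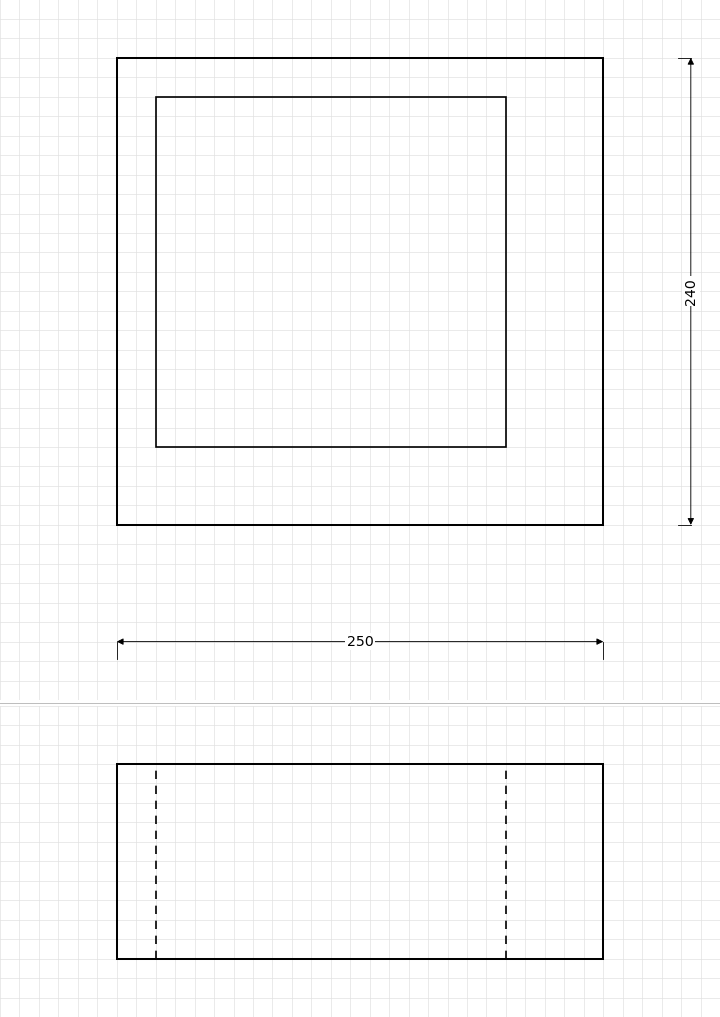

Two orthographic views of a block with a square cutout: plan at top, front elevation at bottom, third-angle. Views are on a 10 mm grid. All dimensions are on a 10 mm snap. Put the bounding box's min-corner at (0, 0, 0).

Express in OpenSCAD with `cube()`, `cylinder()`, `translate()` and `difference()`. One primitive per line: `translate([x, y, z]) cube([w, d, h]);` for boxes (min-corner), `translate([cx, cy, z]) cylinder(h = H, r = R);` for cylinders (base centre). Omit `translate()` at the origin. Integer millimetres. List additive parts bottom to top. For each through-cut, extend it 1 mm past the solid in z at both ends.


difference() {
  cube([250, 240, 100]);
  translate([20, 40, -1]) cube([180, 180, 102]);
}


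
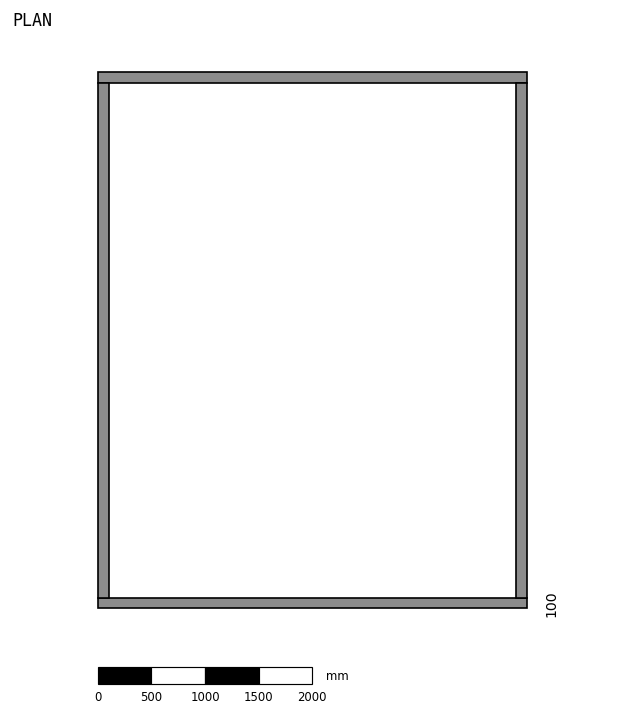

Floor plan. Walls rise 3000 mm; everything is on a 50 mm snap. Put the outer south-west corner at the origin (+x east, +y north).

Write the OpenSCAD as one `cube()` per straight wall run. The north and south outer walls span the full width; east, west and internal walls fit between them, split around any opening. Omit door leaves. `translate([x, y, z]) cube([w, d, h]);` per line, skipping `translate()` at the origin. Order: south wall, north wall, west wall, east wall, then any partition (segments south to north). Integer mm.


cube([4000, 100, 3000]);
translate([0, 4900, 0]) cube([4000, 100, 3000]);
translate([0, 100, 0]) cube([100, 4800, 3000]);
translate([3900, 100, 0]) cube([100, 4800, 3000]);


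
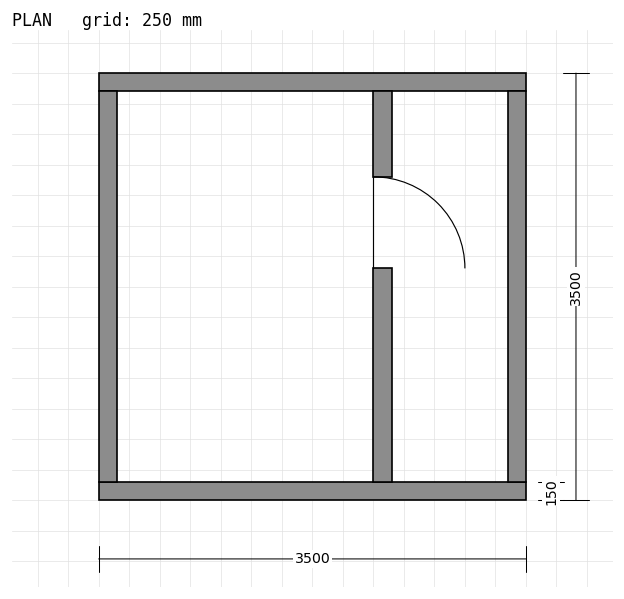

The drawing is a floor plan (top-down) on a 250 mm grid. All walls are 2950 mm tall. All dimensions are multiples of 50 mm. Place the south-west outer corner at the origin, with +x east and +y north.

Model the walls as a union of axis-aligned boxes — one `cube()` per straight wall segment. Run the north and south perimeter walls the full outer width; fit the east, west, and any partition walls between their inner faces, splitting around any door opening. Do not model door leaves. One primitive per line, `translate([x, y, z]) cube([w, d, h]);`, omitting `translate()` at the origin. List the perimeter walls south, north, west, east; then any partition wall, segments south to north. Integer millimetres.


cube([3500, 150, 2950]);
translate([0, 3350, 0]) cube([3500, 150, 2950]);
translate([0, 150, 0]) cube([150, 3200, 2950]);
translate([3350, 150, 0]) cube([150, 3200, 2950]);
translate([2250, 150, 0]) cube([150, 1750, 2950]);
translate([2250, 2650, 0]) cube([150, 700, 2950]);


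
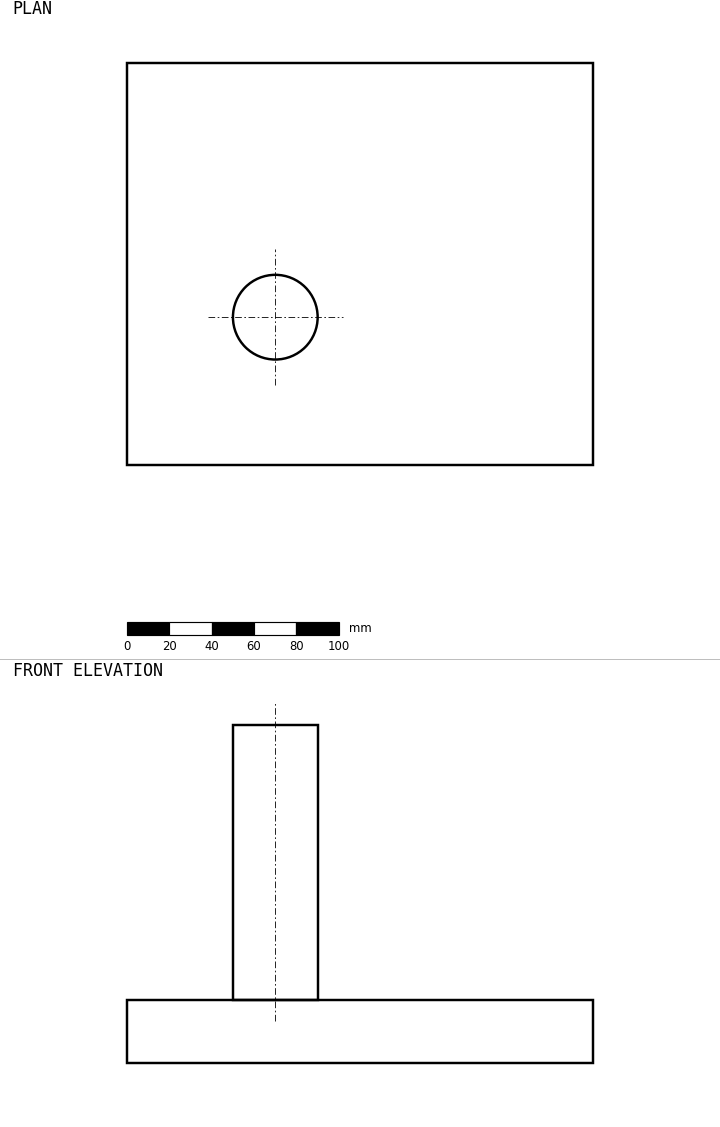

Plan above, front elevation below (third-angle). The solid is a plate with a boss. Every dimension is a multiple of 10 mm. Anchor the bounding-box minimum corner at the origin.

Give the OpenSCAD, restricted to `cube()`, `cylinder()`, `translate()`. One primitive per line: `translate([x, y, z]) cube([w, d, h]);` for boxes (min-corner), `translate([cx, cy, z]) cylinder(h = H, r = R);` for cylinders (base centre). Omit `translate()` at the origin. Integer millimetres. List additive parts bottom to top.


cube([220, 190, 30]);
translate([70, 70, 30]) cylinder(h = 130, r = 20);
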